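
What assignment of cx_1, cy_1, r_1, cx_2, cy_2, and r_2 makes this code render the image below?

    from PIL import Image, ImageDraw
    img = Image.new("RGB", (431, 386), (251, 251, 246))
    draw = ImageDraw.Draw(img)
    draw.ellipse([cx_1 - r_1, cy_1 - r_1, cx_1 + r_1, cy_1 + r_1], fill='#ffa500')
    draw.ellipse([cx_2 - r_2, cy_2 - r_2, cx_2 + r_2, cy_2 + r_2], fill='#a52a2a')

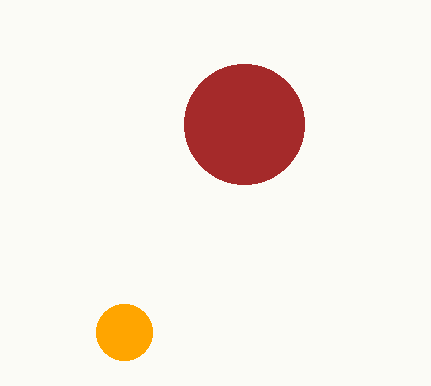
cx_1 = 124, cy_1 = 332, r_1 = 28, cx_2 = 244, cy_2 = 124, r_2 = 60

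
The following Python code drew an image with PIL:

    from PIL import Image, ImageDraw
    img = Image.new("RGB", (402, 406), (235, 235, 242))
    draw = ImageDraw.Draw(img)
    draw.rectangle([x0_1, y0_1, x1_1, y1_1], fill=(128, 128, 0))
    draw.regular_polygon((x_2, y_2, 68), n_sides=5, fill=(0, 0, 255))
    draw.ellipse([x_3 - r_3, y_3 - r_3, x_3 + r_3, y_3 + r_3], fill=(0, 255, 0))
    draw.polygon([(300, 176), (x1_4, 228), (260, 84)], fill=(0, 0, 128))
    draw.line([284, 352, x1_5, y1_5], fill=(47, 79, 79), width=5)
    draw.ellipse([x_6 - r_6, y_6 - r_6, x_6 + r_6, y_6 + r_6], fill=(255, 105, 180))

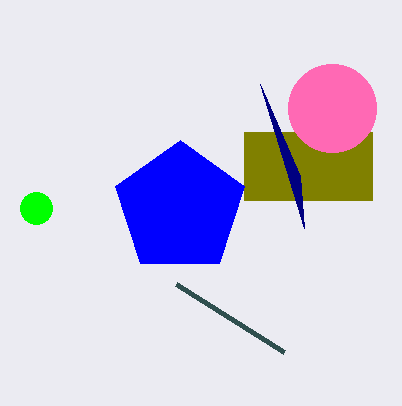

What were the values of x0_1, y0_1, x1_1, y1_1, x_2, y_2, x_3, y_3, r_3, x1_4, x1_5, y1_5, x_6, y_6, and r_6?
x0_1 = 244, y0_1 = 132, x1_1 = 372, y1_1 = 200, x_2 = 180, y_2 = 208, x_3 = 36, y_3 = 208, r_3 = 16, x1_4 = 304, x1_5 = 176, y1_5 = 284, x_6 = 332, y_6 = 108, r_6 = 44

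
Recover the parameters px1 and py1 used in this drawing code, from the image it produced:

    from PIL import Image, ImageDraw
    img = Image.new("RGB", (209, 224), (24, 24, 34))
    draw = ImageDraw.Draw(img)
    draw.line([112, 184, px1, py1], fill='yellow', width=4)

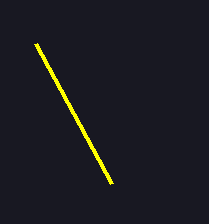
px1 = 36
py1 = 44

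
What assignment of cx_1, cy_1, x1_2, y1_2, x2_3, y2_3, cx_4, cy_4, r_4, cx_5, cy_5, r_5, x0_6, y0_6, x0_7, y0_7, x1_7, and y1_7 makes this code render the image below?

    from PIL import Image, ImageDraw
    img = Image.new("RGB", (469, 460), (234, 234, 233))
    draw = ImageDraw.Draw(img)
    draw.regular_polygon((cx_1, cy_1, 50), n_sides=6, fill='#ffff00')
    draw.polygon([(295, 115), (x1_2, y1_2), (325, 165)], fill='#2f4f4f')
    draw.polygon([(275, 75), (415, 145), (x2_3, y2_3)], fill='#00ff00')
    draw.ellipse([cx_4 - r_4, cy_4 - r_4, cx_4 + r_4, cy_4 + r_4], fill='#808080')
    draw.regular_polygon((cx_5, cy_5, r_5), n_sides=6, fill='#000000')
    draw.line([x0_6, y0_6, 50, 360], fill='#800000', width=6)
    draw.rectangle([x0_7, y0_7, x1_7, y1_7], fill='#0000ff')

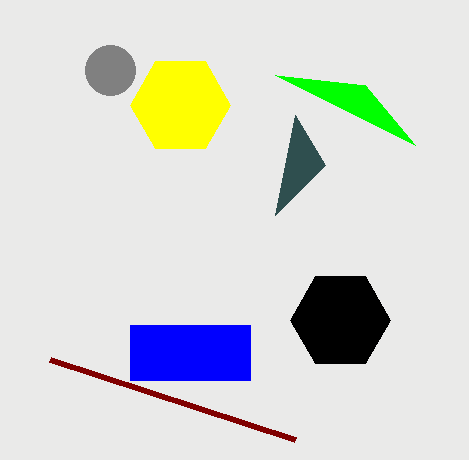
cx_1 = 180
cy_1 = 105
x1_2 = 275
y1_2 = 215
x2_3 = 365
y2_3 = 85
cx_4 = 110
cy_4 = 70
r_4 = 25
cx_5 = 340
cy_5 = 320
r_5 = 50
x0_6 = 295
y0_6 = 440
x0_7 = 130
y0_7 = 325
x1_7 = 250
y1_7 = 380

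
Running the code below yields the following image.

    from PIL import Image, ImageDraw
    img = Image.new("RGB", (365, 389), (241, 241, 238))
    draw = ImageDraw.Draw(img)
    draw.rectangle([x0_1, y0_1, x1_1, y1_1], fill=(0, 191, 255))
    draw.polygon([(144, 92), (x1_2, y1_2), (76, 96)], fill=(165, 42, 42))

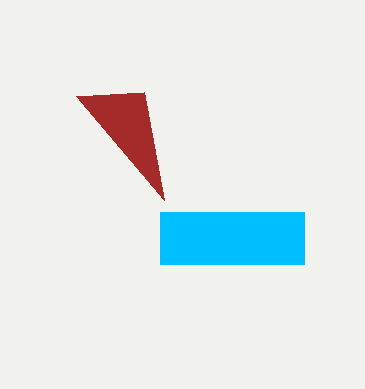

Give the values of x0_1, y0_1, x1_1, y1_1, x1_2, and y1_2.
x0_1 = 160, y0_1 = 212, x1_1 = 304, y1_1 = 264, x1_2 = 164, y1_2 = 200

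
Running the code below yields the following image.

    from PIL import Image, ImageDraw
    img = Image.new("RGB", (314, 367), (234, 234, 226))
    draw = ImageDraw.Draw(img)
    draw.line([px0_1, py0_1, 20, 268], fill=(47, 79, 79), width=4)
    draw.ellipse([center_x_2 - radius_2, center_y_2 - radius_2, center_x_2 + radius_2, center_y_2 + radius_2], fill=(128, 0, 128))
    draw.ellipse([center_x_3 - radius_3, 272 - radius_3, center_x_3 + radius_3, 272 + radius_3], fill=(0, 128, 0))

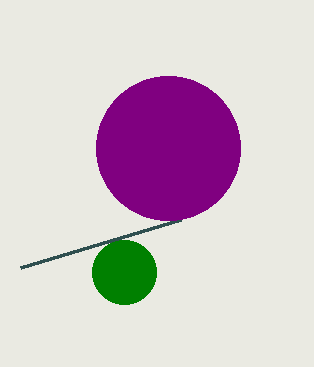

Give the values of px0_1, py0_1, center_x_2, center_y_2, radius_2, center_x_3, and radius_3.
px0_1 = 180
py0_1 = 220
center_x_2 = 168
center_y_2 = 148
radius_2 = 72
center_x_3 = 124
radius_3 = 32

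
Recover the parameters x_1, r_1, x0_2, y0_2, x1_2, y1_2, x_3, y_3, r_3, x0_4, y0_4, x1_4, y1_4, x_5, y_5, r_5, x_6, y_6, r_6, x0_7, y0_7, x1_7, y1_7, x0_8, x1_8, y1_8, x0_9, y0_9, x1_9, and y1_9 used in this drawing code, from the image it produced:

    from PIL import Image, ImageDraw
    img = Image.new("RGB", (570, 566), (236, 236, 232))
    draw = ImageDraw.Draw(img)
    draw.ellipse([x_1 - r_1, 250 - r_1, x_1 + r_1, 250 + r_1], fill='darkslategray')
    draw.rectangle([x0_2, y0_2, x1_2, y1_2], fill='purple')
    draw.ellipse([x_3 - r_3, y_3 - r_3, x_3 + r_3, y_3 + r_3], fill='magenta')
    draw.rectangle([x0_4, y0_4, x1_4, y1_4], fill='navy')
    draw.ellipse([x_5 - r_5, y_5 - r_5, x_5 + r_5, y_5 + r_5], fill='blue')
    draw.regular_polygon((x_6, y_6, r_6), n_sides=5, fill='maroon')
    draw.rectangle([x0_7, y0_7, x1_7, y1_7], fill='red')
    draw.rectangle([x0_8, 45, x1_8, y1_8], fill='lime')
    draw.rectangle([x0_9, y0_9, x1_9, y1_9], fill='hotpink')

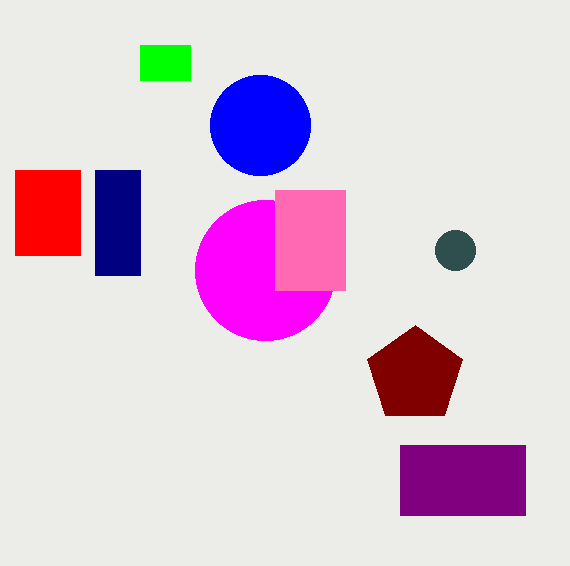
x_1 = 455
r_1 = 20
x0_2 = 400
y0_2 = 445
x1_2 = 525
y1_2 = 515
x_3 = 265
y_3 = 270
r_3 = 70
x0_4 = 95
y0_4 = 170
x1_4 = 140
y1_4 = 275
x_5 = 260
y_5 = 125
r_5 = 50
x_6 = 415
y_6 = 375
r_6 = 50
x0_7 = 15
y0_7 = 170
x1_7 = 80
y1_7 = 255
x0_8 = 140
x1_8 = 190
y1_8 = 80
x0_9 = 275
y0_9 = 190
x1_9 = 345
y1_9 = 290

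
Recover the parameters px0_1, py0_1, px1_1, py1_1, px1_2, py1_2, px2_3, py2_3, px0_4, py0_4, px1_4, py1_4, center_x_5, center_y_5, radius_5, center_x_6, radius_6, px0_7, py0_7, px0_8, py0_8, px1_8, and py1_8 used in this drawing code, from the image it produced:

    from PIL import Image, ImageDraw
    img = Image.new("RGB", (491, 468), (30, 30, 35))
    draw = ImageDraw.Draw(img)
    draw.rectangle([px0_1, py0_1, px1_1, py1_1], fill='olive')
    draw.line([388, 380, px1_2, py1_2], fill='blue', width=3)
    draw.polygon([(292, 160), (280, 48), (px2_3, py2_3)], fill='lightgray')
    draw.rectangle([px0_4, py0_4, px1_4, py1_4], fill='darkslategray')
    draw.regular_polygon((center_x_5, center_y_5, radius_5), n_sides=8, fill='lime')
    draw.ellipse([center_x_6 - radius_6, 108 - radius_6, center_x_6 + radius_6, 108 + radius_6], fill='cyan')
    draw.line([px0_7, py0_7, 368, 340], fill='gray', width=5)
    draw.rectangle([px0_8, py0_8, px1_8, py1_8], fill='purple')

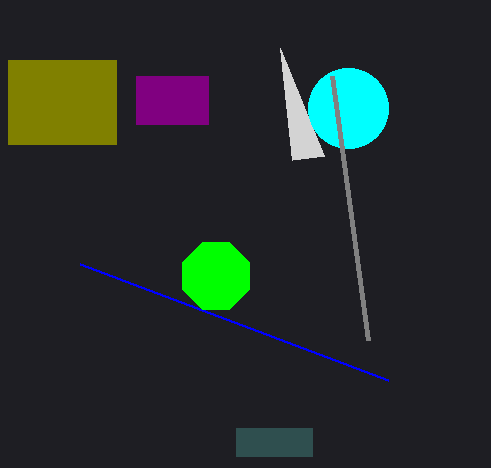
px0_1 = 8
py0_1 = 60
px1_1 = 116
py1_1 = 144
px1_2 = 80
py1_2 = 264
px2_3 = 324
py2_3 = 156
px0_4 = 236
py0_4 = 428
px1_4 = 312
py1_4 = 456
center_x_5 = 216
center_y_5 = 276
radius_5 = 36
center_x_6 = 348
radius_6 = 40
px0_7 = 332
py0_7 = 76
px0_8 = 136
py0_8 = 76
px1_8 = 208
py1_8 = 124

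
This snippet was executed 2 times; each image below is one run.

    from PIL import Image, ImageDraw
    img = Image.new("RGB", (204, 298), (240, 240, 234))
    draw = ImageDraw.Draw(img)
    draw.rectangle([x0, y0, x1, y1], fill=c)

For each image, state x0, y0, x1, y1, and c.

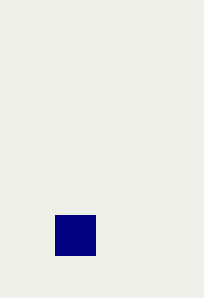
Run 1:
x0 = 55; y0 = 215; x1 = 95; y1 = 255; c = 'navy'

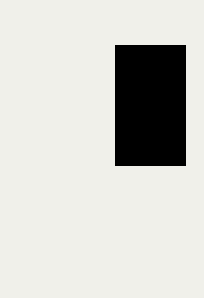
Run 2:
x0 = 115
y0 = 45
x1 = 185
y1 = 165
c = 'black'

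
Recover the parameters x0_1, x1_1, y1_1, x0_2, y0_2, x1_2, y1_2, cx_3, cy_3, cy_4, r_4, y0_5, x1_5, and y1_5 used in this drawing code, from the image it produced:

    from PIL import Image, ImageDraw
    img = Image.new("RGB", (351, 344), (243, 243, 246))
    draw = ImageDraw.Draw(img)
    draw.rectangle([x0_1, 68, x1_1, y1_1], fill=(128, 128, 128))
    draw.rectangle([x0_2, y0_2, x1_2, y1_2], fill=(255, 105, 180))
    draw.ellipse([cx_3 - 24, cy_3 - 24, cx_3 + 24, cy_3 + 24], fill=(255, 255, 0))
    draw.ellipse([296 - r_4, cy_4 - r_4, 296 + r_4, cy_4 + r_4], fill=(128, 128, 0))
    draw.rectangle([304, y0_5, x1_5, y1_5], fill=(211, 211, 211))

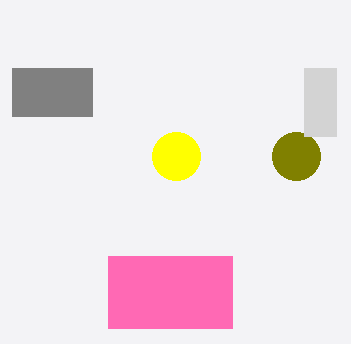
x0_1 = 12; x1_1 = 92; y1_1 = 116; x0_2 = 108; y0_2 = 256; x1_2 = 232; y1_2 = 328; cx_3 = 176; cy_3 = 156; cy_4 = 156; r_4 = 24; y0_5 = 68; x1_5 = 336; y1_5 = 136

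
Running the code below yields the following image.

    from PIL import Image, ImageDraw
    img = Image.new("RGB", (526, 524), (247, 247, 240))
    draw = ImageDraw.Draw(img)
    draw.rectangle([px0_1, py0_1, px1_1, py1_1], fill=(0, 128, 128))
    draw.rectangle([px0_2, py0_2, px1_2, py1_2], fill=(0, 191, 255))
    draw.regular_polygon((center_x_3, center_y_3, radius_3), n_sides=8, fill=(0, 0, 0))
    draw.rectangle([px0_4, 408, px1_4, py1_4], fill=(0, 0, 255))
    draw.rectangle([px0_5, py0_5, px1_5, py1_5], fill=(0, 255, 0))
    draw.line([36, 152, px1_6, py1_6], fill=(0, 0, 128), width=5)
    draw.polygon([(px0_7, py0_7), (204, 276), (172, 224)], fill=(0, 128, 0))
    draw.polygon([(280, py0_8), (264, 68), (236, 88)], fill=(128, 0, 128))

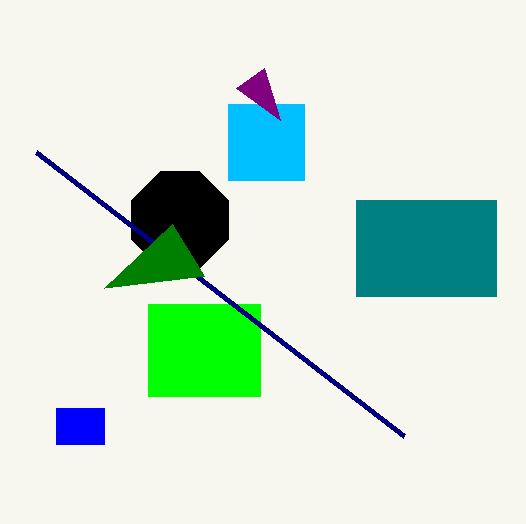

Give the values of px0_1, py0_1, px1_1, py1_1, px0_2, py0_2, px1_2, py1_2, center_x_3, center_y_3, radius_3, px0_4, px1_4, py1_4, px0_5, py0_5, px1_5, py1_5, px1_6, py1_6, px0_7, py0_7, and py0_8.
px0_1 = 356; py0_1 = 200; px1_1 = 496; py1_1 = 296; px0_2 = 228; py0_2 = 104; px1_2 = 304; py1_2 = 180; center_x_3 = 180; center_y_3 = 220; radius_3 = 52; px0_4 = 56; px1_4 = 104; py1_4 = 444; px0_5 = 148; py0_5 = 304; px1_5 = 260; py1_5 = 396; px1_6 = 404; py1_6 = 436; px0_7 = 104; py0_7 = 288; py0_8 = 120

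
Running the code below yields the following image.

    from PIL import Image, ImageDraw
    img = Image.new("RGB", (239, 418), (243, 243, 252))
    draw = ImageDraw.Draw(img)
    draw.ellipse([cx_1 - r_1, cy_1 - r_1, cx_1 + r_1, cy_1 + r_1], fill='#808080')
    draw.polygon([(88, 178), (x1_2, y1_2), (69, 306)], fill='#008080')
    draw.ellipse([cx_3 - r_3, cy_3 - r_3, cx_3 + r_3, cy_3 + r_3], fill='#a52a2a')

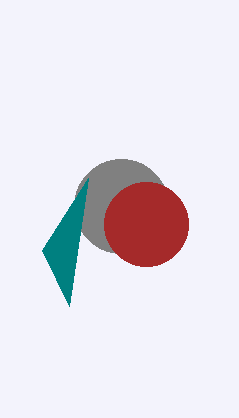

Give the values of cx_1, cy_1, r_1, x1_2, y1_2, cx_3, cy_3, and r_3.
cx_1 = 121, cy_1 = 206, r_1 = 47, x1_2 = 42, y1_2 = 250, cx_3 = 146, cy_3 = 224, r_3 = 42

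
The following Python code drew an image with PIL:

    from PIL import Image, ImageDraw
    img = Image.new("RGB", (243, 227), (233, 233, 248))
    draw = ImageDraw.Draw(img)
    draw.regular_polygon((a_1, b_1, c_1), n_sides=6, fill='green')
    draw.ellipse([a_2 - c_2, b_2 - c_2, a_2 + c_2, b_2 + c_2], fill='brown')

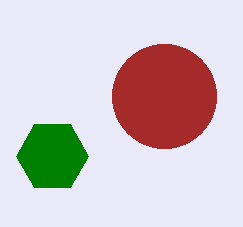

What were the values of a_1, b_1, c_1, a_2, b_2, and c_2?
a_1 = 52, b_1 = 156, c_1 = 36, a_2 = 164, b_2 = 96, c_2 = 52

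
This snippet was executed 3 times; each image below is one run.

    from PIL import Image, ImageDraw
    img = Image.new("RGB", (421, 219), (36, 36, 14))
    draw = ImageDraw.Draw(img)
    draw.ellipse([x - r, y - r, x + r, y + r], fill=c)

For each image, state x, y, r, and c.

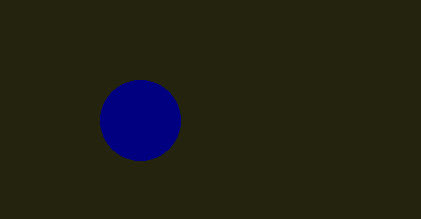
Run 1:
x = 140
y = 120
r = 40
c = 'navy'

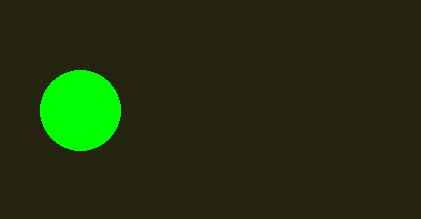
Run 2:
x = 80, y = 110, r = 40, c = 'lime'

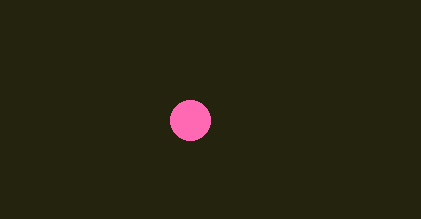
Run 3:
x = 190; y = 120; r = 20; c = 'hotpink'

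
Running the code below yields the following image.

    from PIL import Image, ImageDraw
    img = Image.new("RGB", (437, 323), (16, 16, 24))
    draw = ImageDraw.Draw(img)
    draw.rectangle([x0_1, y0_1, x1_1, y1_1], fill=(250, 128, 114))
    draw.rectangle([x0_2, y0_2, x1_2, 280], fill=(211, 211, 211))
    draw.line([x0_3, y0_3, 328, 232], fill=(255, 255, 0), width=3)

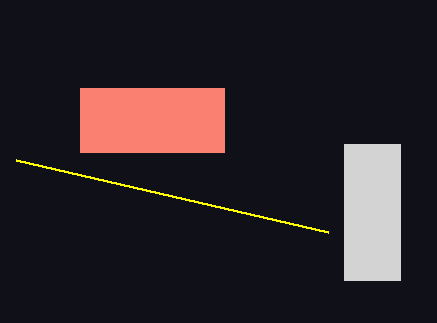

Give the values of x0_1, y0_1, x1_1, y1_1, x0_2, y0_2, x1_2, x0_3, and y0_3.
x0_1 = 80; y0_1 = 88; x1_1 = 224; y1_1 = 152; x0_2 = 344; y0_2 = 144; x1_2 = 400; x0_3 = 16; y0_3 = 160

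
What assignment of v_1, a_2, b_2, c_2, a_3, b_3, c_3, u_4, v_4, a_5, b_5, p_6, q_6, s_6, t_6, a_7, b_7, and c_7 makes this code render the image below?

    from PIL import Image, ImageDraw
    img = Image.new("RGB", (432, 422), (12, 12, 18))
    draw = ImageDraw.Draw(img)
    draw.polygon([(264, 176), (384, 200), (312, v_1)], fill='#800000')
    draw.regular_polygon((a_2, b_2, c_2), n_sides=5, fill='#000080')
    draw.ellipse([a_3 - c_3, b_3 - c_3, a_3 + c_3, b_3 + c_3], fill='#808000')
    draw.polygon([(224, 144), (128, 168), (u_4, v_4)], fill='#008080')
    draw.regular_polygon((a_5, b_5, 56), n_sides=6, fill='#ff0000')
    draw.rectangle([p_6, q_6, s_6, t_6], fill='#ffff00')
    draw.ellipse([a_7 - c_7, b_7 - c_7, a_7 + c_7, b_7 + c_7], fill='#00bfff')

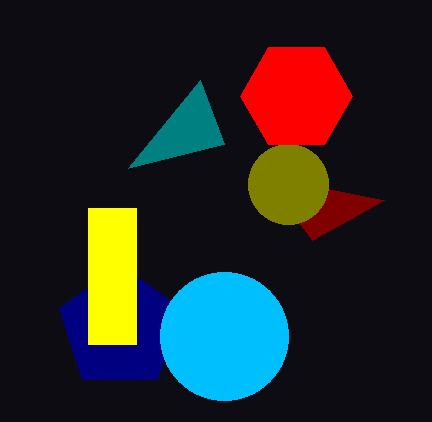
v_1 = 240, a_2 = 120, b_2 = 328, c_2 = 64, a_3 = 288, b_3 = 184, c_3 = 40, u_4 = 200, v_4 = 80, a_5 = 296, b_5 = 96, p_6 = 88, q_6 = 208, s_6 = 136, t_6 = 344, a_7 = 224, b_7 = 336, c_7 = 64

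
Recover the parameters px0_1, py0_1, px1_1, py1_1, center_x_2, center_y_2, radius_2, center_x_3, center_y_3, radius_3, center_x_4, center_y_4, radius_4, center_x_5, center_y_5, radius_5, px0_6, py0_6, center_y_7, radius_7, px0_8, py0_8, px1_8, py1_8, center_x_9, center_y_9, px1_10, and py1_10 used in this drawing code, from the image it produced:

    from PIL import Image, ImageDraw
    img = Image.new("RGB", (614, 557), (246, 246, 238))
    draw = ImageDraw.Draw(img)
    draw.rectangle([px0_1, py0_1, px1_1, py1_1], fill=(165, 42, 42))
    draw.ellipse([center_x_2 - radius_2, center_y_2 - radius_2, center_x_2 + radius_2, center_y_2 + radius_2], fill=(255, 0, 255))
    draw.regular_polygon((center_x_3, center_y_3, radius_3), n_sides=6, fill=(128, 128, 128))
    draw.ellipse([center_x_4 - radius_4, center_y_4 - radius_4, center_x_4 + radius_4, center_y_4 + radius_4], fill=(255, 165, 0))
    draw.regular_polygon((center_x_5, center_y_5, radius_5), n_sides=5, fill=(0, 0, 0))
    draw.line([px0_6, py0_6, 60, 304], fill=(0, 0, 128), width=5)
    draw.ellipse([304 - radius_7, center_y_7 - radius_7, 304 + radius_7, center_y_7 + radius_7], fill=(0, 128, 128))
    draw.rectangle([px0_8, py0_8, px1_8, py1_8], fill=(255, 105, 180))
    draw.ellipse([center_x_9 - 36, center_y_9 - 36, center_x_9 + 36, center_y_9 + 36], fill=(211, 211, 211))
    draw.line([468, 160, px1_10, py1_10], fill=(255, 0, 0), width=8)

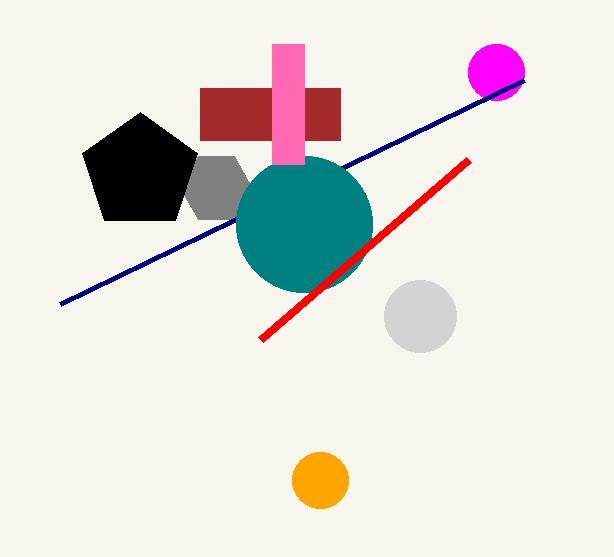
px0_1 = 200, py0_1 = 88, px1_1 = 340, py1_1 = 140, center_x_2 = 496, center_y_2 = 72, radius_2 = 28, center_x_3 = 216, center_y_3 = 188, radius_3 = 36, center_x_4 = 320, center_y_4 = 480, radius_4 = 28, center_x_5 = 140, center_y_5 = 172, radius_5 = 60, px0_6 = 524, py0_6 = 80, center_y_7 = 224, radius_7 = 68, px0_8 = 272, py0_8 = 44, px1_8 = 304, py1_8 = 164, center_x_9 = 420, center_y_9 = 316, px1_10 = 260, py1_10 = 340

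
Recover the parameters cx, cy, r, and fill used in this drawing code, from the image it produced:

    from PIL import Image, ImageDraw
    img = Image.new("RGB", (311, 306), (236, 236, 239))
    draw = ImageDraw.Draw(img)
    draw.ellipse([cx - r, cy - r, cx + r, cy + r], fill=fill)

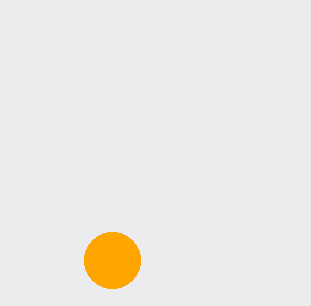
cx = 112; cy = 260; r = 28; fill = 'orange'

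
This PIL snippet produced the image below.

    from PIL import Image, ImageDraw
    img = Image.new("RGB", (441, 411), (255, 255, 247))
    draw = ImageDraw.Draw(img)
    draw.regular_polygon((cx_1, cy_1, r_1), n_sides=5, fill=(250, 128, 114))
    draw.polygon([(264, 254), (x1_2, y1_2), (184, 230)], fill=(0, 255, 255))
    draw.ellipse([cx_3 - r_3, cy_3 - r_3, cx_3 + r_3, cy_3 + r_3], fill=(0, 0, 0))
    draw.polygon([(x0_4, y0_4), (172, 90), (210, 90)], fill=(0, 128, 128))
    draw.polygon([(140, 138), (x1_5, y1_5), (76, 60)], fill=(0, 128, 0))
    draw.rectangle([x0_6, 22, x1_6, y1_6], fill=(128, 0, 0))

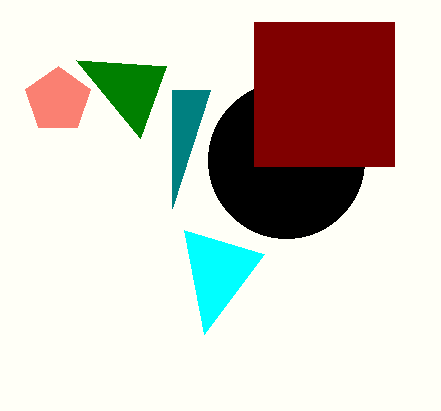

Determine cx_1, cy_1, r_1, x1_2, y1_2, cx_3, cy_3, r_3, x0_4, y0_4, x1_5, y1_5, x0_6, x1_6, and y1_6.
cx_1 = 58; cy_1 = 100; r_1 = 34; x1_2 = 204; y1_2 = 334; cx_3 = 286; cy_3 = 160; r_3 = 78; x0_4 = 172; y0_4 = 208; x1_5 = 166; y1_5 = 66; x0_6 = 254; x1_6 = 394; y1_6 = 166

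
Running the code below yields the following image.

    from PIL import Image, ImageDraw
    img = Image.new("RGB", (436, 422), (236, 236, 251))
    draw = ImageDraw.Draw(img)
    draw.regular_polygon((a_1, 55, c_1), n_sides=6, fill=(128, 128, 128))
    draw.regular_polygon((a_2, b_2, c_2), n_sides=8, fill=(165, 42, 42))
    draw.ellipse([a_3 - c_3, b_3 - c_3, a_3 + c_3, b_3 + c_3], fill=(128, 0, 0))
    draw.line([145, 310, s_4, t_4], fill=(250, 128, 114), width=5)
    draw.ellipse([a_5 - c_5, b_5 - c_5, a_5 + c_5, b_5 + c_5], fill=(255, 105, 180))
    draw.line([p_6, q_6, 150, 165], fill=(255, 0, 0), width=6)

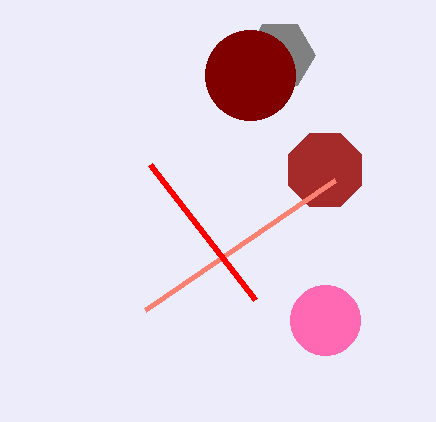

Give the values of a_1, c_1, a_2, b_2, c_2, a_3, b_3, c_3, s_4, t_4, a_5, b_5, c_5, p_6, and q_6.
a_1 = 280, c_1 = 35, a_2 = 325, b_2 = 170, c_2 = 40, a_3 = 250, b_3 = 75, c_3 = 45, s_4 = 335, t_4 = 180, a_5 = 325, b_5 = 320, c_5 = 35, p_6 = 255, q_6 = 300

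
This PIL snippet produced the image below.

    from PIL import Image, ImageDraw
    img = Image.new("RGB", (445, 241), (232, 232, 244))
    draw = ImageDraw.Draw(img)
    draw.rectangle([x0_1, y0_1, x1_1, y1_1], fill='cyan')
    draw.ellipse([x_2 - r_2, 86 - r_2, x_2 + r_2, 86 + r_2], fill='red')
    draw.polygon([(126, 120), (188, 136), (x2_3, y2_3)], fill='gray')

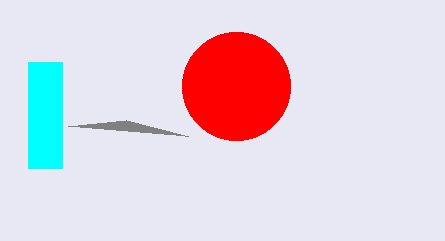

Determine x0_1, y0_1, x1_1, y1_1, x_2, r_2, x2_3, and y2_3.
x0_1 = 28, y0_1 = 62, x1_1 = 62, y1_1 = 168, x_2 = 236, r_2 = 54, x2_3 = 68, y2_3 = 126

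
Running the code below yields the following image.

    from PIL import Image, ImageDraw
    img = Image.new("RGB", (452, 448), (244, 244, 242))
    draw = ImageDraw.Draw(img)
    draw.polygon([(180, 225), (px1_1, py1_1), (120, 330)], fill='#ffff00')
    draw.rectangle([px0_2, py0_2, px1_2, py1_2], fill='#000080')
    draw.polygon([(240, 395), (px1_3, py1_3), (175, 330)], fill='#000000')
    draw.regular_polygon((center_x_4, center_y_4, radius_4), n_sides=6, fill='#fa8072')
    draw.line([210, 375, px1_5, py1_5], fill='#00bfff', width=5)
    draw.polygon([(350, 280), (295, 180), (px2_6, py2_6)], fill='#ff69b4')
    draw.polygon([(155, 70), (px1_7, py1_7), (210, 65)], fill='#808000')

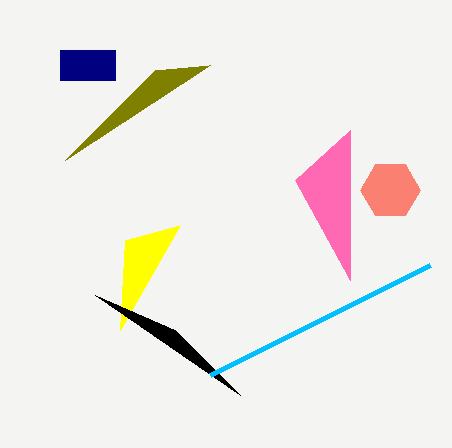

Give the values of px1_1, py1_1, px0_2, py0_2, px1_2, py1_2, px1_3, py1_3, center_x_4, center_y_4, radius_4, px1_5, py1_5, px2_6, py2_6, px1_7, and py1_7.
px1_1 = 125
py1_1 = 240
px0_2 = 60
py0_2 = 50
px1_2 = 115
py1_2 = 80
px1_3 = 95
py1_3 = 295
center_x_4 = 390
center_y_4 = 190
radius_4 = 30
px1_5 = 430
py1_5 = 265
px2_6 = 350
py2_6 = 130
px1_7 = 65
py1_7 = 160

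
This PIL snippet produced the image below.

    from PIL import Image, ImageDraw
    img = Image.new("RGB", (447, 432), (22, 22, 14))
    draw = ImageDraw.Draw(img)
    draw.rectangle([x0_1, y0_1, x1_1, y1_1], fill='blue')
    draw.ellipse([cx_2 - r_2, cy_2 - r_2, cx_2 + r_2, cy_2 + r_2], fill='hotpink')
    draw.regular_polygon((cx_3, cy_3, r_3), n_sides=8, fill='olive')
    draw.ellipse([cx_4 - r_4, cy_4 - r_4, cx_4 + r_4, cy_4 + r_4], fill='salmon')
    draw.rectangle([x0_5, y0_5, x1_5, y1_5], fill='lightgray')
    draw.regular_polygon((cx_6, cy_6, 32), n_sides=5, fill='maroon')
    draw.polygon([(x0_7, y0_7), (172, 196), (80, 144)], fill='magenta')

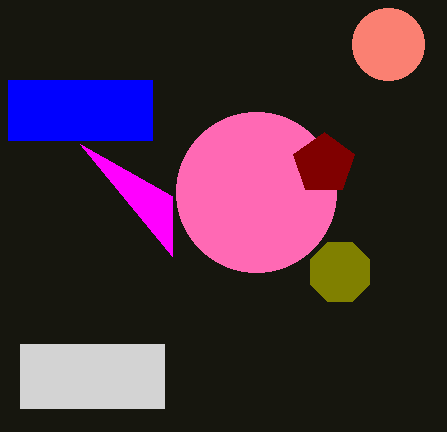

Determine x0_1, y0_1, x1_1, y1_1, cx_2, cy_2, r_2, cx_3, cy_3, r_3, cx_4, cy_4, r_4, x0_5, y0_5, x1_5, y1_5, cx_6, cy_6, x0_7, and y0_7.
x0_1 = 8; y0_1 = 80; x1_1 = 152; y1_1 = 140; cx_2 = 256; cy_2 = 192; r_2 = 80; cx_3 = 340; cy_3 = 272; r_3 = 32; cx_4 = 388; cy_4 = 44; r_4 = 36; x0_5 = 20; y0_5 = 344; x1_5 = 164; y1_5 = 408; cx_6 = 324; cy_6 = 164; x0_7 = 172; y0_7 = 256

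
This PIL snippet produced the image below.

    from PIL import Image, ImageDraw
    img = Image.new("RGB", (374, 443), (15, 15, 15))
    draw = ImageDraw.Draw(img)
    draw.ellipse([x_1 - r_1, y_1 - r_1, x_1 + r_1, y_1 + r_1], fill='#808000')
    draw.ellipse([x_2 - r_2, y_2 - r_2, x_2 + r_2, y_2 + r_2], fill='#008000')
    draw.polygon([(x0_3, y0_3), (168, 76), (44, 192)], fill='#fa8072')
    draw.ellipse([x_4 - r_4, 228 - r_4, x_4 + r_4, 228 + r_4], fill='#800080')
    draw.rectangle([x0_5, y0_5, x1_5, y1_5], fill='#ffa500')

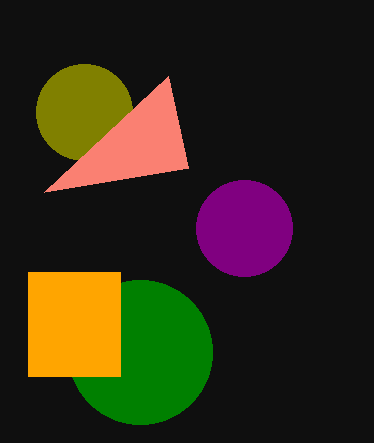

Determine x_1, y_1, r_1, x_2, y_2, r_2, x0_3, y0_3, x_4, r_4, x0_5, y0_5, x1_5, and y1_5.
x_1 = 84; y_1 = 112; r_1 = 48; x_2 = 140; y_2 = 352; r_2 = 72; x0_3 = 188; y0_3 = 168; x_4 = 244; r_4 = 48; x0_5 = 28; y0_5 = 272; x1_5 = 120; y1_5 = 376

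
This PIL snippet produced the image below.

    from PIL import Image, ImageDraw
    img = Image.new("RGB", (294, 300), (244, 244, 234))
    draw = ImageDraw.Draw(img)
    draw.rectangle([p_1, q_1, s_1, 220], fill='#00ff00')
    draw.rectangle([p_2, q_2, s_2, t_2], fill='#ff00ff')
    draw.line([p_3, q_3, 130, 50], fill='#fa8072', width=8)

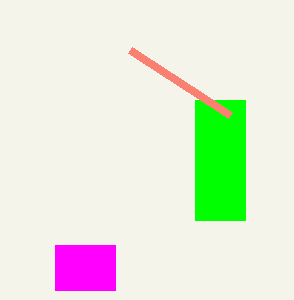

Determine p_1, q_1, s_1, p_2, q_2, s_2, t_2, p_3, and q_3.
p_1 = 195, q_1 = 100, s_1 = 245, p_2 = 55, q_2 = 245, s_2 = 115, t_2 = 290, p_3 = 230, q_3 = 115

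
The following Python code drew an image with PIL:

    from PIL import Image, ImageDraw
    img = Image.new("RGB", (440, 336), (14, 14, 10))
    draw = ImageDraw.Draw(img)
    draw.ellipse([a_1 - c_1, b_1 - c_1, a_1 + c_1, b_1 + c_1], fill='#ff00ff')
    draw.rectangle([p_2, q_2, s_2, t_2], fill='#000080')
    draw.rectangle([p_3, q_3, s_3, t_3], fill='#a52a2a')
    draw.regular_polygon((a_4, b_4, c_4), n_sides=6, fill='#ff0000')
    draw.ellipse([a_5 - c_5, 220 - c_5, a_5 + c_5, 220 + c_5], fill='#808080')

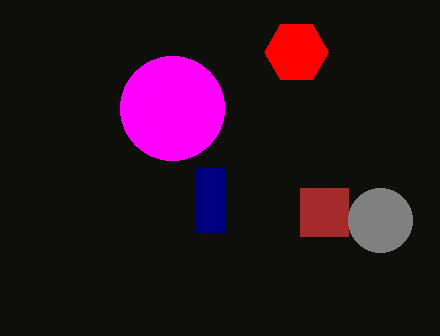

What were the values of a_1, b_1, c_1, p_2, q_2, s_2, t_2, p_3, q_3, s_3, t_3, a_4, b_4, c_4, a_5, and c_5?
a_1 = 172; b_1 = 108; c_1 = 52; p_2 = 196; q_2 = 168; s_2 = 224; t_2 = 232; p_3 = 300; q_3 = 188; s_3 = 348; t_3 = 236; a_4 = 296; b_4 = 52; c_4 = 32; a_5 = 380; c_5 = 32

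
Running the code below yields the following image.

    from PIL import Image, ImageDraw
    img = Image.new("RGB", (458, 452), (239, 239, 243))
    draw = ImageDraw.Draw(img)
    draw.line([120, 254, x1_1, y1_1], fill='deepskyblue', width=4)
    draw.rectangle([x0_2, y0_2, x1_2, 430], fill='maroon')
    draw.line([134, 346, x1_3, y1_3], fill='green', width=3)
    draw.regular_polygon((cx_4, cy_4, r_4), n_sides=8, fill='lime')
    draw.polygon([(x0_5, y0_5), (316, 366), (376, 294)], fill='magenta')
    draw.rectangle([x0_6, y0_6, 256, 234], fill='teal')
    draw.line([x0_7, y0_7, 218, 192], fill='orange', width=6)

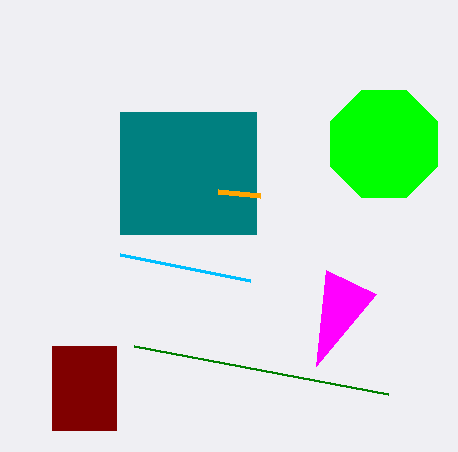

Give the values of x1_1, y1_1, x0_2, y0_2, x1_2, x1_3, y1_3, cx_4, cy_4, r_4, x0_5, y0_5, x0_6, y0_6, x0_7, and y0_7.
x1_1 = 250
y1_1 = 280
x0_2 = 52
y0_2 = 346
x1_2 = 116
x1_3 = 388
y1_3 = 394
cx_4 = 384
cy_4 = 144
r_4 = 58
x0_5 = 326
y0_5 = 270
x0_6 = 120
y0_6 = 112
x0_7 = 260
y0_7 = 196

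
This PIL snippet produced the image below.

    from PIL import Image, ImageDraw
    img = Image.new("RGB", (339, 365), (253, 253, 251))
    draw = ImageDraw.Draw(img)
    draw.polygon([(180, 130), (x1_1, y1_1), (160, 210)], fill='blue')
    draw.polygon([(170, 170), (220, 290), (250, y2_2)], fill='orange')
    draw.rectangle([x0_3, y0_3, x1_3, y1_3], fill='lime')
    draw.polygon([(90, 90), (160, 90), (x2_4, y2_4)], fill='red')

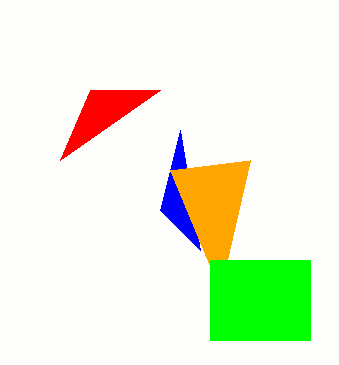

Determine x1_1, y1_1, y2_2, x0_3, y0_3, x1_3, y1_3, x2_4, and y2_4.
x1_1 = 200; y1_1 = 250; y2_2 = 160; x0_3 = 210; y0_3 = 260; x1_3 = 310; y1_3 = 340; x2_4 = 60; y2_4 = 160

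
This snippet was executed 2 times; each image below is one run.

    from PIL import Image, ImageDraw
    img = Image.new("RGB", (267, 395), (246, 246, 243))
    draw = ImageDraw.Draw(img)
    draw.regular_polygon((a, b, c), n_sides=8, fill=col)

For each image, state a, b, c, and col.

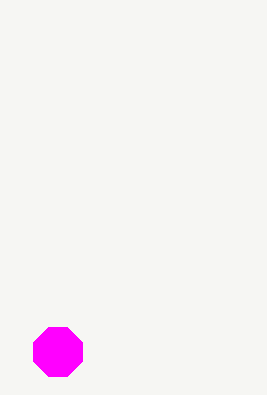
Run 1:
a = 58
b = 352
c = 26
col = 'magenta'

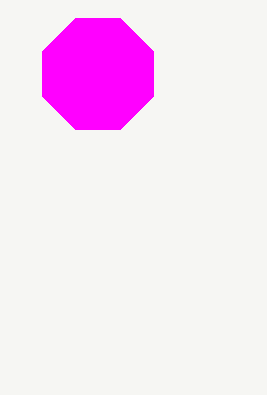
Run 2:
a = 98; b = 74; c = 60; col = 'magenta'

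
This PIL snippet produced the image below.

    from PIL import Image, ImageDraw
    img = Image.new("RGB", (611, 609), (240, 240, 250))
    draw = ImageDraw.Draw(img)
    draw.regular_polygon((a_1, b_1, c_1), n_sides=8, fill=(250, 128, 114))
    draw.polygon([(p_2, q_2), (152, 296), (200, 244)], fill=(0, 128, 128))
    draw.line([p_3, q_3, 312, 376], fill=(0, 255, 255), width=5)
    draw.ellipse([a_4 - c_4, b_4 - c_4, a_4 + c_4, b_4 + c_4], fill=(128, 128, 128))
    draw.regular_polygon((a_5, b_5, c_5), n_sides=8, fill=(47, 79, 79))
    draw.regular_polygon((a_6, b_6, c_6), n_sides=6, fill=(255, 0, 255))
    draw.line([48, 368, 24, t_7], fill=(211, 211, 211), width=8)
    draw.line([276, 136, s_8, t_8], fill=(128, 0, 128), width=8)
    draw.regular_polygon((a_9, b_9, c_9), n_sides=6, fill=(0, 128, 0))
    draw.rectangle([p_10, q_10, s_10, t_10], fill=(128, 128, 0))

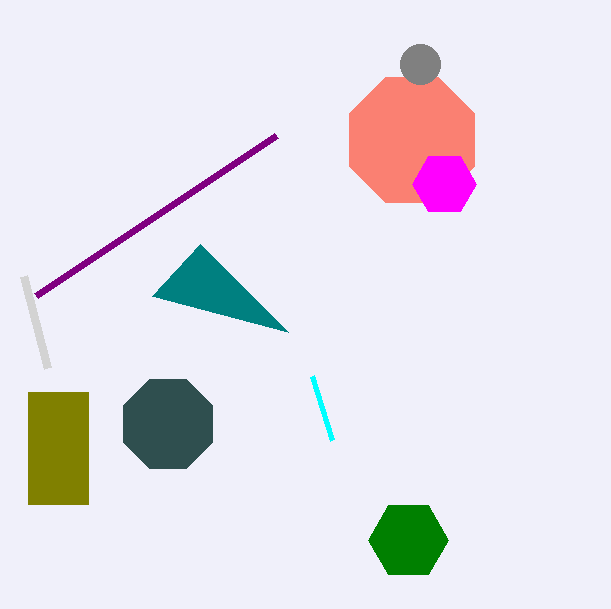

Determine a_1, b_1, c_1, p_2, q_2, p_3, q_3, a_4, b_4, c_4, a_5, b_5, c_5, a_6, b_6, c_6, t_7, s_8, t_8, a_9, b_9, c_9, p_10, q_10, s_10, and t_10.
a_1 = 412
b_1 = 140
c_1 = 68
p_2 = 288
q_2 = 332
p_3 = 332
q_3 = 440
a_4 = 420
b_4 = 64
c_4 = 20
a_5 = 168
b_5 = 424
c_5 = 48
a_6 = 444
b_6 = 184
c_6 = 32
t_7 = 276
s_8 = 36
t_8 = 296
a_9 = 408
b_9 = 540
c_9 = 40
p_10 = 28
q_10 = 392
s_10 = 88
t_10 = 504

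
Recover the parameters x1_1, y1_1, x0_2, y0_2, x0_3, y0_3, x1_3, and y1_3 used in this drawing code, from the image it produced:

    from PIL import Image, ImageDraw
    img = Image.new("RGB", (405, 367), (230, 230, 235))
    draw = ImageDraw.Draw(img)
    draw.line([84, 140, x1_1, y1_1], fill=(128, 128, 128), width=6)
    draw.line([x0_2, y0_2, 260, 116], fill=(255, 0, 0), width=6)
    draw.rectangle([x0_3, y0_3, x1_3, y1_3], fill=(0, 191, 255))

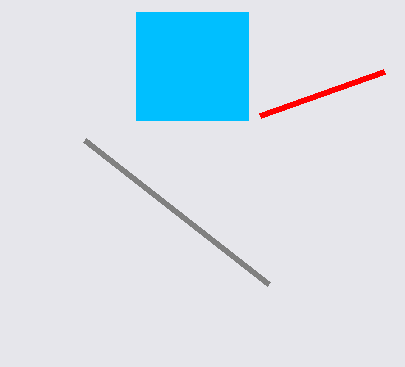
x1_1 = 268, y1_1 = 284, x0_2 = 384, y0_2 = 72, x0_3 = 136, y0_3 = 12, x1_3 = 248, y1_3 = 120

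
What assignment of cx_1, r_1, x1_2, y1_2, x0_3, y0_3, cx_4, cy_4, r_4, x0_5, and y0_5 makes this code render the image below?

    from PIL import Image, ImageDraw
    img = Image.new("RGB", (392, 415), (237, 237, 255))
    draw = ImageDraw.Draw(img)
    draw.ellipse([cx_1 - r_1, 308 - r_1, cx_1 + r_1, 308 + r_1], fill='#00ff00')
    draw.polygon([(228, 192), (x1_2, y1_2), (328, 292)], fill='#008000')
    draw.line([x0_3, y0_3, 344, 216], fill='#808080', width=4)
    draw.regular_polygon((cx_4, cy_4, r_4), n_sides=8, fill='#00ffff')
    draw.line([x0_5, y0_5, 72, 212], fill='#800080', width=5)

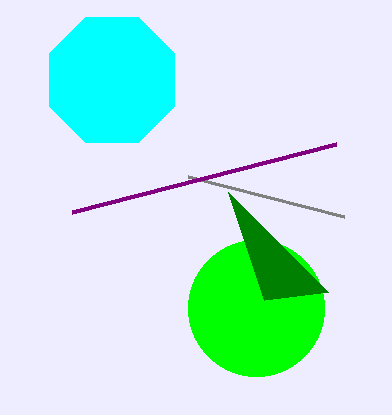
cx_1 = 256, r_1 = 68, x1_2 = 264, y1_2 = 300, x0_3 = 188, y0_3 = 176, cx_4 = 112, cy_4 = 80, r_4 = 68, x0_5 = 336, y0_5 = 144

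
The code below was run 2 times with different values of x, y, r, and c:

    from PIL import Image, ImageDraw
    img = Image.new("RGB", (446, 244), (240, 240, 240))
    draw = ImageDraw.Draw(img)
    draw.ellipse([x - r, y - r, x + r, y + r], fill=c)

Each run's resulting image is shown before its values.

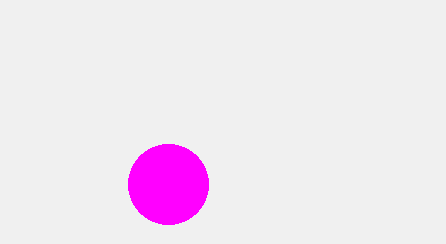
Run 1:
x = 168
y = 184
r = 40
c = 'magenta'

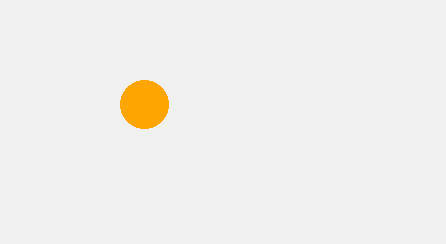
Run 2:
x = 144, y = 104, r = 24, c = 'orange'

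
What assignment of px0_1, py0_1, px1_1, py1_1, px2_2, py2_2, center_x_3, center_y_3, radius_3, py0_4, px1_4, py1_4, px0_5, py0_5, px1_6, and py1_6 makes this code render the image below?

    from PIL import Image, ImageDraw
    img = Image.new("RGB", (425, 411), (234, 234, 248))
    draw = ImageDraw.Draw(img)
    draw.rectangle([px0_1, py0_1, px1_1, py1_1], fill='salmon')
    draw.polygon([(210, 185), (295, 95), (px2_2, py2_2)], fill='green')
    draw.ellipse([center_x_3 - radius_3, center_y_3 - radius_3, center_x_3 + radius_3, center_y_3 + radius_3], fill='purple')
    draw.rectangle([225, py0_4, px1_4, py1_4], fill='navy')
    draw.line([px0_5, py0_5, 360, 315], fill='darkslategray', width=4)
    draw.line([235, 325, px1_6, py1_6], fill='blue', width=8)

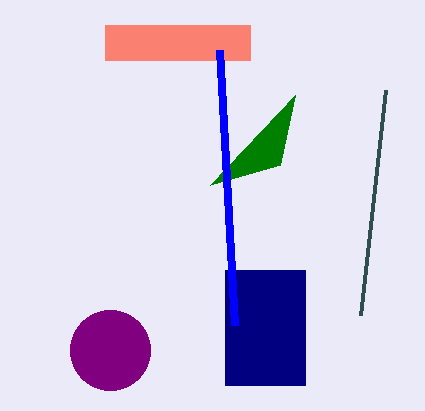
px0_1 = 105; py0_1 = 25; px1_1 = 250; py1_1 = 60; px2_2 = 280; py2_2 = 165; center_x_3 = 110; center_y_3 = 350; radius_3 = 40; py0_4 = 270; px1_4 = 305; py1_4 = 385; px0_5 = 385; py0_5 = 90; px1_6 = 220; py1_6 = 50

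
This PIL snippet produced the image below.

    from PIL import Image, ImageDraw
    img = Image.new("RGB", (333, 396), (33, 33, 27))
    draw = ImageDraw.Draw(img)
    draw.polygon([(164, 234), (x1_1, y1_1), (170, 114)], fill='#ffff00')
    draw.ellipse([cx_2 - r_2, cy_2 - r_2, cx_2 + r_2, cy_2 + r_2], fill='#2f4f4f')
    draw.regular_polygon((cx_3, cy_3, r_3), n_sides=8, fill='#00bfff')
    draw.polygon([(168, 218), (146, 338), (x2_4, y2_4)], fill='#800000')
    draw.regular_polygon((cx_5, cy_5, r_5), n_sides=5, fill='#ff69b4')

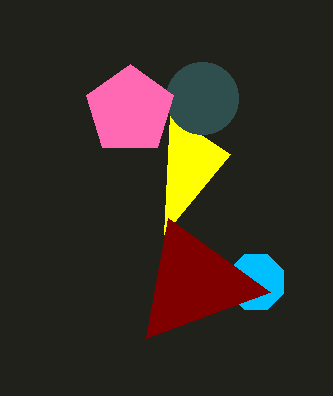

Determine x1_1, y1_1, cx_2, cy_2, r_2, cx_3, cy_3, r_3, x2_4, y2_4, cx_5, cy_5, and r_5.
x1_1 = 230; y1_1 = 154; cx_2 = 202; cy_2 = 98; r_2 = 36; cx_3 = 256; cy_3 = 282; r_3 = 30; x2_4 = 270; y2_4 = 292; cx_5 = 130; cy_5 = 110; r_5 = 46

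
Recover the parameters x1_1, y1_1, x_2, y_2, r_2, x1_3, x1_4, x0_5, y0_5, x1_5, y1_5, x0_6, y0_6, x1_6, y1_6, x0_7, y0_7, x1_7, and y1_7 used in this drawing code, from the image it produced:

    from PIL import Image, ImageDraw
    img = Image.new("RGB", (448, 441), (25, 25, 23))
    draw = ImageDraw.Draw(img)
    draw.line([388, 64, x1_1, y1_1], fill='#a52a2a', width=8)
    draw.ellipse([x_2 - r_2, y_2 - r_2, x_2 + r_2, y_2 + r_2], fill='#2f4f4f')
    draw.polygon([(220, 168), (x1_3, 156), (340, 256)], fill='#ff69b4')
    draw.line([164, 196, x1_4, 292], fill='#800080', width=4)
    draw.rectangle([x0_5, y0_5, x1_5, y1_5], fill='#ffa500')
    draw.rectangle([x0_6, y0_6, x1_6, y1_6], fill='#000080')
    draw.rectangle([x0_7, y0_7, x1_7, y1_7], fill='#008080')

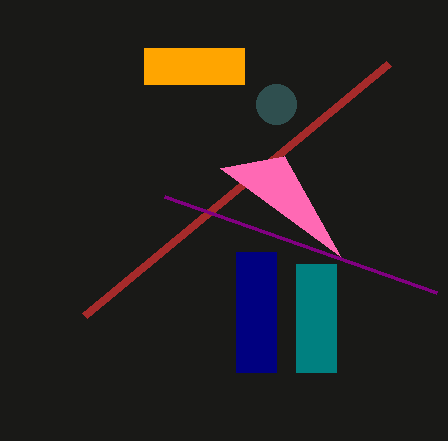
x1_1 = 84; y1_1 = 316; x_2 = 276; y_2 = 104; r_2 = 20; x1_3 = 284; x1_4 = 436; x0_5 = 144; y0_5 = 48; x1_5 = 244; y1_5 = 84; x0_6 = 236; y0_6 = 252; x1_6 = 276; y1_6 = 372; x0_7 = 296; y0_7 = 264; x1_7 = 336; y1_7 = 372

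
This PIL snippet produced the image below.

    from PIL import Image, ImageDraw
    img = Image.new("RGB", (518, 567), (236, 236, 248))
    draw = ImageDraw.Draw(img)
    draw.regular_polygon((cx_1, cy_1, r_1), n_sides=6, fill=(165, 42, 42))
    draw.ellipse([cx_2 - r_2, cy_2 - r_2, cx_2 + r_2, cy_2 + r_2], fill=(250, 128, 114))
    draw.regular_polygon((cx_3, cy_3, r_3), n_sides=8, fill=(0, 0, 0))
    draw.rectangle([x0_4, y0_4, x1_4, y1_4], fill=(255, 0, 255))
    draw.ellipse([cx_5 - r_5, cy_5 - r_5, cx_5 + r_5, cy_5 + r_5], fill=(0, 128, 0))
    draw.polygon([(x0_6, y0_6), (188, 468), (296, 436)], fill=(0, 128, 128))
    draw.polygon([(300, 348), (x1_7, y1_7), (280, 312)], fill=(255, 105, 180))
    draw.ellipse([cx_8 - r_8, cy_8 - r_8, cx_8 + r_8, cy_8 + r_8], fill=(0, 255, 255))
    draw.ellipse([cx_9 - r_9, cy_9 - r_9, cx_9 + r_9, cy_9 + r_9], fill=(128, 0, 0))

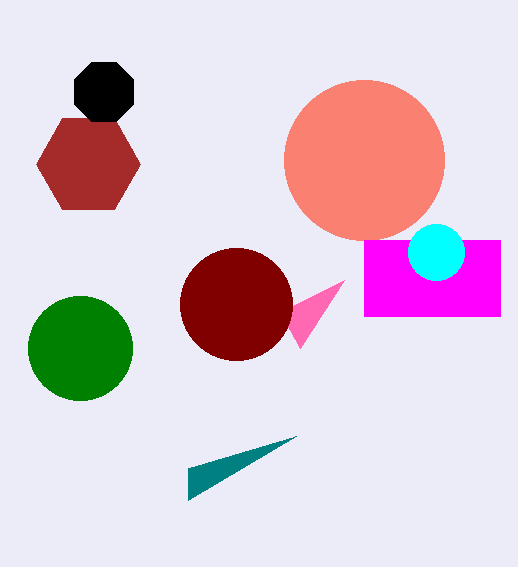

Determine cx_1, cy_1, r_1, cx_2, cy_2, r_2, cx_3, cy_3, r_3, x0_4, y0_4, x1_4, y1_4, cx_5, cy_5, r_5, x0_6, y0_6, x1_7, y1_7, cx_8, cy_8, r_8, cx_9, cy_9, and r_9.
cx_1 = 88, cy_1 = 164, r_1 = 52, cx_2 = 364, cy_2 = 160, r_2 = 80, cx_3 = 104, cy_3 = 92, r_3 = 32, x0_4 = 364, y0_4 = 240, x1_4 = 500, y1_4 = 316, cx_5 = 80, cy_5 = 348, r_5 = 52, x0_6 = 188, y0_6 = 500, x1_7 = 344, y1_7 = 280, cx_8 = 436, cy_8 = 252, r_8 = 28, cx_9 = 236, cy_9 = 304, r_9 = 56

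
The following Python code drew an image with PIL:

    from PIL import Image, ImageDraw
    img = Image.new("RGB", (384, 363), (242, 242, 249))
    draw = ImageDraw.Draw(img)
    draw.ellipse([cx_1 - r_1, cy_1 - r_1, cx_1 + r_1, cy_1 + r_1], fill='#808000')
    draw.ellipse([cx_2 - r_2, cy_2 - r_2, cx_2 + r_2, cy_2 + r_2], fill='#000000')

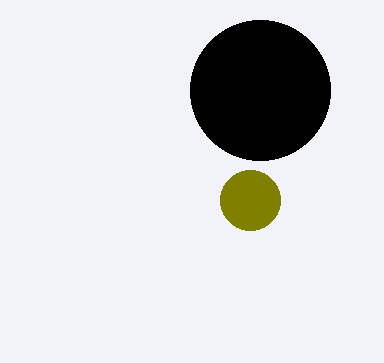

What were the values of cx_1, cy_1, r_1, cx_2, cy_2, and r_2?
cx_1 = 250; cy_1 = 200; r_1 = 30; cx_2 = 260; cy_2 = 90; r_2 = 70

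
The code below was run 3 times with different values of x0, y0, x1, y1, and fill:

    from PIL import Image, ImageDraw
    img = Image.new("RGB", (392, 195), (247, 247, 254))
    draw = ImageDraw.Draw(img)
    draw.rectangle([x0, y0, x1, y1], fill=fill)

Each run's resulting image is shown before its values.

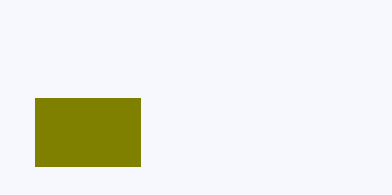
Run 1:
x0 = 35, y0 = 98, x1 = 140, y1 = 166, fill = 'olive'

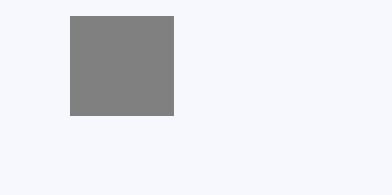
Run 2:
x0 = 70; y0 = 16; x1 = 173; y1 = 115; fill = 'gray'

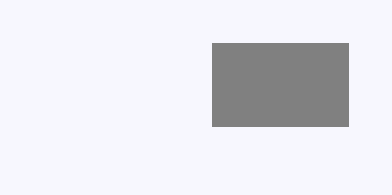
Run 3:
x0 = 212; y0 = 43; x1 = 348; y1 = 126; fill = 'gray'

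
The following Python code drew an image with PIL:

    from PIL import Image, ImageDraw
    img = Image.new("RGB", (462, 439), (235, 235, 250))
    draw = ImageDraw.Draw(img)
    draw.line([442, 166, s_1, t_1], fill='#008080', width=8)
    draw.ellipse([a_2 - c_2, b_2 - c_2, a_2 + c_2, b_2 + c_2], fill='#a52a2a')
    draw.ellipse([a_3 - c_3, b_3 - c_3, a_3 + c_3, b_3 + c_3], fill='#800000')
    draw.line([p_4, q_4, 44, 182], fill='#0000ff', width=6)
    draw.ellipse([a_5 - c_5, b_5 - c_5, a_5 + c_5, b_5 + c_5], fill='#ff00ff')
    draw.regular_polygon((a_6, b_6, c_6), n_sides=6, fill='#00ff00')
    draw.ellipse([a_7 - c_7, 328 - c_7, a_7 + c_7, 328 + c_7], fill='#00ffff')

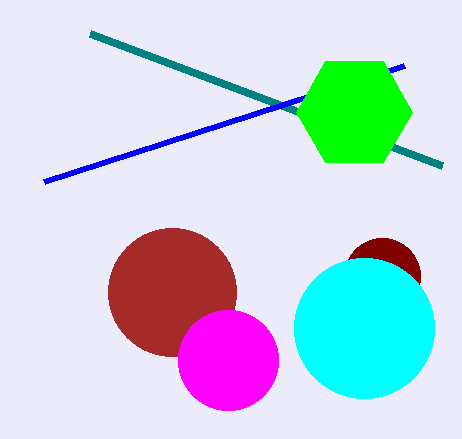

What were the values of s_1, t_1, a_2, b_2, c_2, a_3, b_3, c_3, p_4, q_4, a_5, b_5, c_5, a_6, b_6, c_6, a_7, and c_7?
s_1 = 90; t_1 = 34; a_2 = 172; b_2 = 292; c_2 = 64; a_3 = 382; b_3 = 276; c_3 = 38; p_4 = 404; q_4 = 66; a_5 = 228; b_5 = 360; c_5 = 50; a_6 = 354; b_6 = 112; c_6 = 58; a_7 = 364; c_7 = 70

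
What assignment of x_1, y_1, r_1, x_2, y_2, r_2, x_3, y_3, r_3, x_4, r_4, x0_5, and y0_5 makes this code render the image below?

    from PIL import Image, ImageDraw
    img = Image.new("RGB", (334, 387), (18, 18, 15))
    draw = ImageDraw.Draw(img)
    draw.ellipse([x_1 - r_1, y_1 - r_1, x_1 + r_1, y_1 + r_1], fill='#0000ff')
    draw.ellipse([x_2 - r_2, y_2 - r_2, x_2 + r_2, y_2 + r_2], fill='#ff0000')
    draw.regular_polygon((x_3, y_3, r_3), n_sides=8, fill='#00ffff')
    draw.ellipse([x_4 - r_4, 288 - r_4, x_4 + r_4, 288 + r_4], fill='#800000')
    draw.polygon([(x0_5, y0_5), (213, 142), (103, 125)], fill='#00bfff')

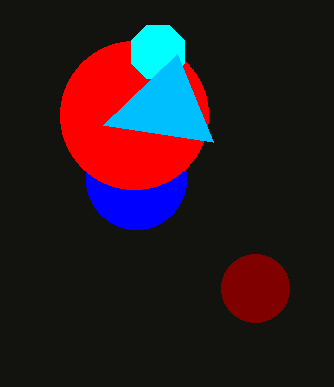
x_1 = 136; y_1 = 179; r_1 = 50; x_2 = 134; y_2 = 115; r_2 = 74; x_3 = 158; y_3 = 52; r_3 = 29; x_4 = 255; r_4 = 34; x0_5 = 177; y0_5 = 54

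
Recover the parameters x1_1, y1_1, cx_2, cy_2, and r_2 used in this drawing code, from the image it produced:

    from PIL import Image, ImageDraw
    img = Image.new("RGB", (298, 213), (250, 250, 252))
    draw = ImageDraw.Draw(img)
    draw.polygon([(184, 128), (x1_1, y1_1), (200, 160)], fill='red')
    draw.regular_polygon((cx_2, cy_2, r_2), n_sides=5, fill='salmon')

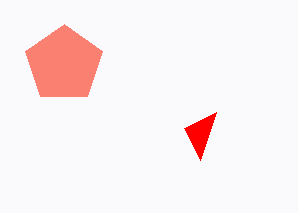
x1_1 = 216; y1_1 = 112; cx_2 = 64; cy_2 = 64; r_2 = 40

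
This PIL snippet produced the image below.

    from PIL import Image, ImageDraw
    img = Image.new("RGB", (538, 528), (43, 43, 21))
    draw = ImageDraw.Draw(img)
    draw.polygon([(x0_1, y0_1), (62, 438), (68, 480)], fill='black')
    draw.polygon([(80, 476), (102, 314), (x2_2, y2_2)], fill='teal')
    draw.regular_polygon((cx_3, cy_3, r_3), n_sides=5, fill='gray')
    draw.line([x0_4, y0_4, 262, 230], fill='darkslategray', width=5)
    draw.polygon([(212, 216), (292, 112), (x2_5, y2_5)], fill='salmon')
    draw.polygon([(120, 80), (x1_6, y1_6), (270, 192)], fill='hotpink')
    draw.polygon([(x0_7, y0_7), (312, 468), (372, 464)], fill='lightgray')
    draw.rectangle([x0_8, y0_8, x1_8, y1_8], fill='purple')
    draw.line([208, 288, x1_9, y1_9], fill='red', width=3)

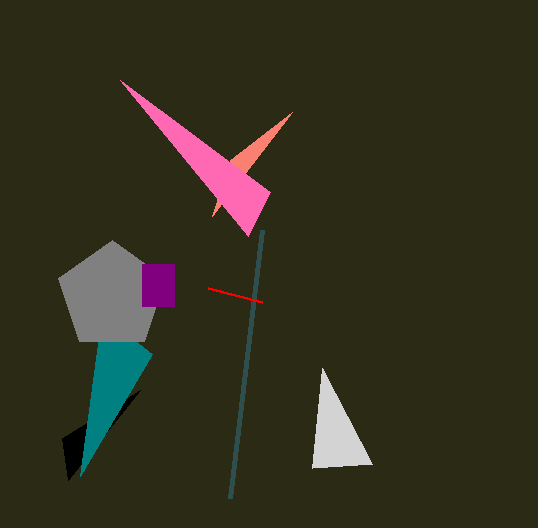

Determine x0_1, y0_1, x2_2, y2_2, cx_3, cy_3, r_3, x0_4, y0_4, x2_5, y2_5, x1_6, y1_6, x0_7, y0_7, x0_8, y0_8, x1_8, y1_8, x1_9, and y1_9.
x0_1 = 140, y0_1 = 390, x2_2 = 152, y2_2 = 354, cx_3 = 112, cy_3 = 296, r_3 = 56, x0_4 = 230, y0_4 = 498, x2_5 = 230, y2_5 = 160, x1_6 = 248, y1_6 = 236, x0_7 = 322, y0_7 = 368, x0_8 = 142, y0_8 = 264, x1_8 = 174, y1_8 = 306, x1_9 = 262, y1_9 = 302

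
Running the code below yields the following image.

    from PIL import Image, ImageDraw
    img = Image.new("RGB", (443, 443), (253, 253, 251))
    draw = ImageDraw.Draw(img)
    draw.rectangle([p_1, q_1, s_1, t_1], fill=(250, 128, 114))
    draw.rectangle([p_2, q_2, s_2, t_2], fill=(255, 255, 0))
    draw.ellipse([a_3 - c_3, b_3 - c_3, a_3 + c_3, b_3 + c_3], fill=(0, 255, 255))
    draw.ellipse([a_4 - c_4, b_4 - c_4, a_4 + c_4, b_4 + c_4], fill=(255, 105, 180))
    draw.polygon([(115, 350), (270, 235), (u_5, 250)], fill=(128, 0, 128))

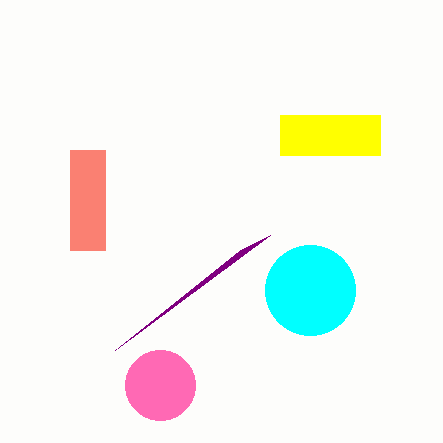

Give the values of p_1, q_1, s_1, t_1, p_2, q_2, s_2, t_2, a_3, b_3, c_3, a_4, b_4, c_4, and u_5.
p_1 = 70
q_1 = 150
s_1 = 105
t_1 = 250
p_2 = 280
q_2 = 115
s_2 = 380
t_2 = 155
a_3 = 310
b_3 = 290
c_3 = 45
a_4 = 160
b_4 = 385
c_4 = 35
u_5 = 240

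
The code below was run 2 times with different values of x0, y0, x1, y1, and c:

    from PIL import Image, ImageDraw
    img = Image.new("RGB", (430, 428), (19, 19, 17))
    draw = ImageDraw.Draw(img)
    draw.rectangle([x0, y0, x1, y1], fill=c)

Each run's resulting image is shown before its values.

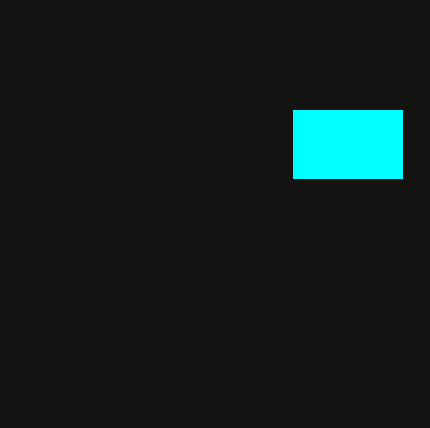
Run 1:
x0 = 293, y0 = 110, x1 = 402, y1 = 178, c = 'cyan'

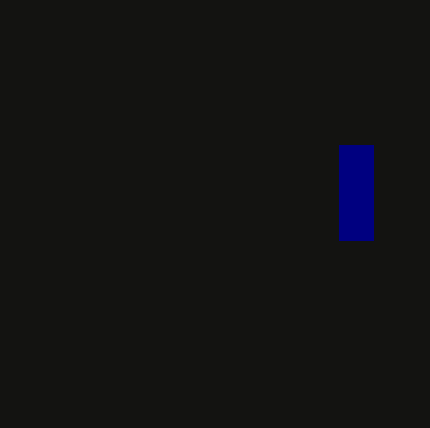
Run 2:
x0 = 339; y0 = 145; x1 = 373; y1 = 240; c = 'navy'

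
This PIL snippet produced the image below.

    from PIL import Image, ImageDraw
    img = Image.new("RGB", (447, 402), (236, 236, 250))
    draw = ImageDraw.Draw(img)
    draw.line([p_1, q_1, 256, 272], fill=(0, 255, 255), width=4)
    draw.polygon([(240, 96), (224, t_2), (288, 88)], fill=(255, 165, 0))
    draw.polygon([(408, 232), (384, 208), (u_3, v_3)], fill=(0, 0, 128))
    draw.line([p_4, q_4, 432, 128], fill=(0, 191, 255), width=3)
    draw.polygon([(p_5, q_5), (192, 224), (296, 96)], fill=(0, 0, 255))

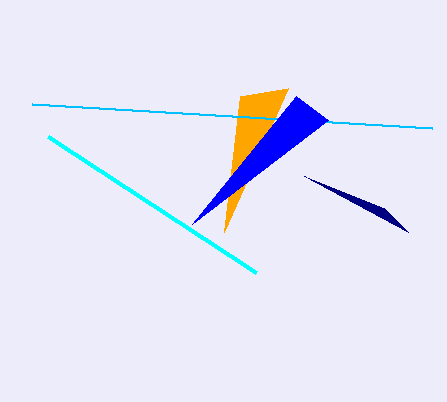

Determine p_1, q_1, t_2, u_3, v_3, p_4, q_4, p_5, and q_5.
p_1 = 48, q_1 = 136, t_2 = 232, u_3 = 304, v_3 = 176, p_4 = 32, q_4 = 104, p_5 = 328, q_5 = 120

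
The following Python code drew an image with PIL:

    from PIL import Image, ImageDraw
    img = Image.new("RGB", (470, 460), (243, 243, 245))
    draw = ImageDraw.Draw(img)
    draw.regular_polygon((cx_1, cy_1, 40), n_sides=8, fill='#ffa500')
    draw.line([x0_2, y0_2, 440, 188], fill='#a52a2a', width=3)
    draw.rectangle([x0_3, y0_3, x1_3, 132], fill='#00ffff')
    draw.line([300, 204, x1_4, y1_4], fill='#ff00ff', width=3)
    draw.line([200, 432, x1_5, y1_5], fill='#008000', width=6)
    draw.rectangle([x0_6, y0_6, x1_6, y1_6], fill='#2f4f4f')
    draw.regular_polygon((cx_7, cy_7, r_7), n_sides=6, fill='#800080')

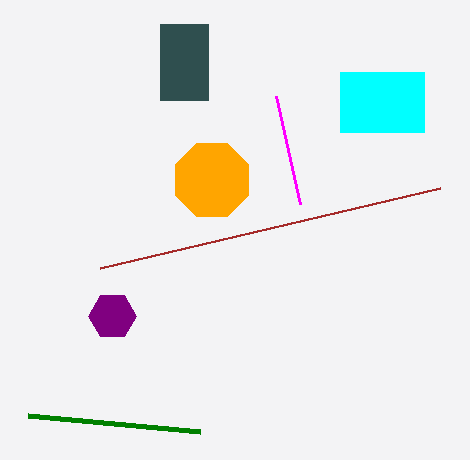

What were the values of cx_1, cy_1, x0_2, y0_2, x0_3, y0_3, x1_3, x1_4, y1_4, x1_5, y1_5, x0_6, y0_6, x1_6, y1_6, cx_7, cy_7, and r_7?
cx_1 = 212
cy_1 = 180
x0_2 = 100
y0_2 = 268
x0_3 = 340
y0_3 = 72
x1_3 = 424
x1_4 = 276
y1_4 = 96
x1_5 = 28
y1_5 = 416
x0_6 = 160
y0_6 = 24
x1_6 = 208
y1_6 = 100
cx_7 = 112
cy_7 = 316
r_7 = 24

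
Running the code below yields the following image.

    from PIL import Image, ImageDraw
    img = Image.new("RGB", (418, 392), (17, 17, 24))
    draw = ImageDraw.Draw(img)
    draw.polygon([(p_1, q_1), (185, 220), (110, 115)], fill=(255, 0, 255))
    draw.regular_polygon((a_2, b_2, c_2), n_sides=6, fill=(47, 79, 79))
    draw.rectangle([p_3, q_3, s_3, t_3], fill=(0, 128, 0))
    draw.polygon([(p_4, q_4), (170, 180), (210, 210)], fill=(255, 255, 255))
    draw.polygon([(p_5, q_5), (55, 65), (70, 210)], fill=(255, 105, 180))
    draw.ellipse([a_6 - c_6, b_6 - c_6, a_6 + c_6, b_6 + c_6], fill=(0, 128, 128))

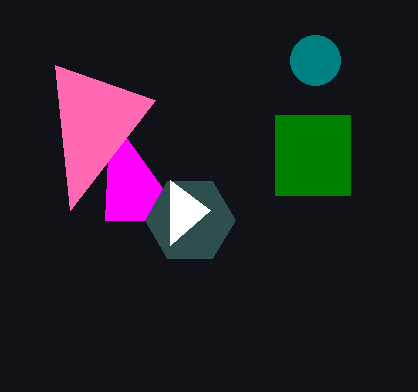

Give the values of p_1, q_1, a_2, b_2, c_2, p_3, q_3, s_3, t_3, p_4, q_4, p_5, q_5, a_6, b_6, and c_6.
p_1 = 105, q_1 = 220, a_2 = 190, b_2 = 220, c_2 = 45, p_3 = 275, q_3 = 115, s_3 = 350, t_3 = 195, p_4 = 170, q_4 = 245, p_5 = 155, q_5 = 100, a_6 = 315, b_6 = 60, c_6 = 25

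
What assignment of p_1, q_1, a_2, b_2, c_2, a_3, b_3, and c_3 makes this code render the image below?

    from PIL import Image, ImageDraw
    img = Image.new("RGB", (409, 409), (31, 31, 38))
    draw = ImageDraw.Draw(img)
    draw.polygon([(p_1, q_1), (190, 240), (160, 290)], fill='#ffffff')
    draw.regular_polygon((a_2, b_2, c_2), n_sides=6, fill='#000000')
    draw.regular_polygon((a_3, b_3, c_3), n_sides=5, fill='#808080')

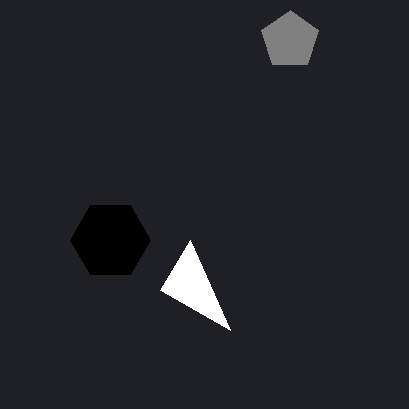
p_1 = 230
q_1 = 330
a_2 = 110
b_2 = 240
c_2 = 40
a_3 = 290
b_3 = 40
c_3 = 30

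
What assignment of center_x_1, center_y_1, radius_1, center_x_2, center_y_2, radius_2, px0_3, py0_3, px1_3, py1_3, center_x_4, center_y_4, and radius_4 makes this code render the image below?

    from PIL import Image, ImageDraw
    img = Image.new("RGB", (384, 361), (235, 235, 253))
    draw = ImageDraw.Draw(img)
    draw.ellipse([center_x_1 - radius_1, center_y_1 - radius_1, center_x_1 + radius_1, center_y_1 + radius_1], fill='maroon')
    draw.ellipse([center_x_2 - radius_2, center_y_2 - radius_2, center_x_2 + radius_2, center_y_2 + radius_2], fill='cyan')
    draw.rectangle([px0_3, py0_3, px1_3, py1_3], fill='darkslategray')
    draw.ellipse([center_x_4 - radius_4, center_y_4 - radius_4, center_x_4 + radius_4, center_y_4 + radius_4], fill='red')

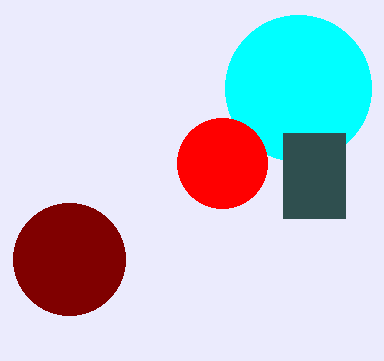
center_x_1 = 69; center_y_1 = 259; radius_1 = 56; center_x_2 = 298; center_y_2 = 88; radius_2 = 73; px0_3 = 283; py0_3 = 133; px1_3 = 345; py1_3 = 218; center_x_4 = 222; center_y_4 = 163; radius_4 = 45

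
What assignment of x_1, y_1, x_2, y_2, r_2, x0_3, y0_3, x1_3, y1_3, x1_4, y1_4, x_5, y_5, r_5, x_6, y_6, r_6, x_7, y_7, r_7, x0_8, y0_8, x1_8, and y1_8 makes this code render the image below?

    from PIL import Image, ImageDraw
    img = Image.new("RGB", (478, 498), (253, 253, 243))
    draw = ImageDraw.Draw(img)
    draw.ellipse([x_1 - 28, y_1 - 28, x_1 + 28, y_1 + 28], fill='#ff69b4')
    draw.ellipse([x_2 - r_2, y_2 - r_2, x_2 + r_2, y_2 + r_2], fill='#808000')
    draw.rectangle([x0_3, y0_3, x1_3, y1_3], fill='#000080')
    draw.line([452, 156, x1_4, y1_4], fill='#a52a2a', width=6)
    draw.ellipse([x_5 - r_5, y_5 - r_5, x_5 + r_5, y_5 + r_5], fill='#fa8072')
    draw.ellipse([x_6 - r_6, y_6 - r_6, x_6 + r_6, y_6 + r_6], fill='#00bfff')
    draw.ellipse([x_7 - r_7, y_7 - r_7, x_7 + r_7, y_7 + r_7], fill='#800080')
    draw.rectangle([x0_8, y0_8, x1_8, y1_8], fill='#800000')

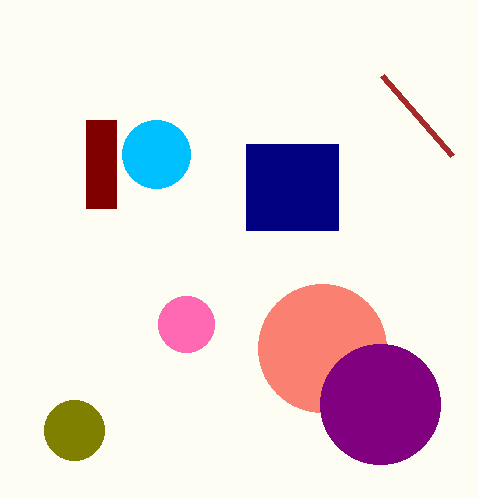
x_1 = 186, y_1 = 324, x_2 = 74, y_2 = 430, r_2 = 30, x0_3 = 246, y0_3 = 144, x1_3 = 338, y1_3 = 230, x1_4 = 382, y1_4 = 76, x_5 = 322, y_5 = 348, r_5 = 64, x_6 = 156, y_6 = 154, r_6 = 34, x_7 = 380, y_7 = 404, r_7 = 60, x0_8 = 86, y0_8 = 120, x1_8 = 116, y1_8 = 208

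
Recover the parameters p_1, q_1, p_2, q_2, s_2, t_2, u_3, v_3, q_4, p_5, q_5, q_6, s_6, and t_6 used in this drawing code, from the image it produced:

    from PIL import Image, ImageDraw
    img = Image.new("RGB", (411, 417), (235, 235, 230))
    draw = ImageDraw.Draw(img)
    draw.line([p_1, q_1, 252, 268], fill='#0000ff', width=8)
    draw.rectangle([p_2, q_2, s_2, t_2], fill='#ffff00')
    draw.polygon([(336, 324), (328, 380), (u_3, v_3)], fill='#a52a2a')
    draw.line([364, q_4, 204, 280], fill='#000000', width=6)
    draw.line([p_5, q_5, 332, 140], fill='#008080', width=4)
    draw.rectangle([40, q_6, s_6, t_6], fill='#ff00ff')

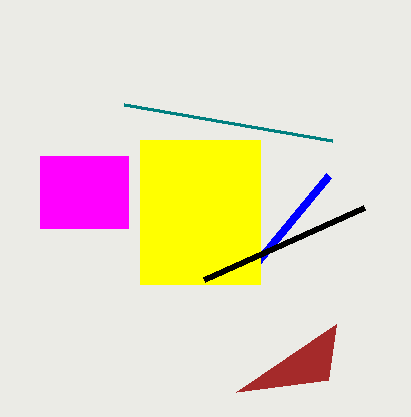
p_1 = 328, q_1 = 176, p_2 = 140, q_2 = 140, s_2 = 260, t_2 = 284, u_3 = 236, v_3 = 392, q_4 = 208, p_5 = 124, q_5 = 104, q_6 = 156, s_6 = 128, t_6 = 228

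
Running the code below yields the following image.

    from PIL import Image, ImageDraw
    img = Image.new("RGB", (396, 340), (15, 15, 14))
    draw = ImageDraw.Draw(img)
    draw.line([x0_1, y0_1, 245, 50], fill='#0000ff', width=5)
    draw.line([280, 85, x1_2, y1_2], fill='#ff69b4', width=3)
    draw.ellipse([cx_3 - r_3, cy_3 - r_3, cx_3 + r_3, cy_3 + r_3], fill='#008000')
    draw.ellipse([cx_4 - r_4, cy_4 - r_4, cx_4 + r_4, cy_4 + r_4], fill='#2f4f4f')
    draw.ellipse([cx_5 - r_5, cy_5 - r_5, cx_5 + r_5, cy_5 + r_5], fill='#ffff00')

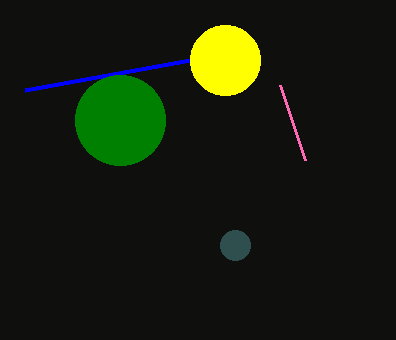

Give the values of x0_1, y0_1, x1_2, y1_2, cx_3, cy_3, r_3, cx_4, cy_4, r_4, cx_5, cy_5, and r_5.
x0_1 = 25, y0_1 = 90, x1_2 = 305, y1_2 = 160, cx_3 = 120, cy_3 = 120, r_3 = 45, cx_4 = 235, cy_4 = 245, r_4 = 15, cx_5 = 225, cy_5 = 60, r_5 = 35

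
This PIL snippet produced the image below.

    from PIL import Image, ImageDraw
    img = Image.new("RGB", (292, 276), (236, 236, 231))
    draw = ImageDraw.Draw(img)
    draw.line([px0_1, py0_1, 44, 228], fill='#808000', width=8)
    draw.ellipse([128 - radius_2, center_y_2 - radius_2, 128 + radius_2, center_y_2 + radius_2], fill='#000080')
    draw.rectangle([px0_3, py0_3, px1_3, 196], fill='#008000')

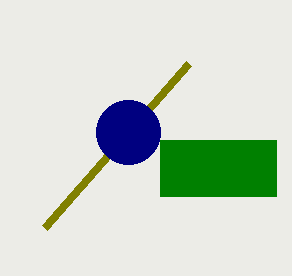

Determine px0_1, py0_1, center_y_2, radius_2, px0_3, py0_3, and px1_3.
px0_1 = 188; py0_1 = 64; center_y_2 = 132; radius_2 = 32; px0_3 = 160; py0_3 = 140; px1_3 = 276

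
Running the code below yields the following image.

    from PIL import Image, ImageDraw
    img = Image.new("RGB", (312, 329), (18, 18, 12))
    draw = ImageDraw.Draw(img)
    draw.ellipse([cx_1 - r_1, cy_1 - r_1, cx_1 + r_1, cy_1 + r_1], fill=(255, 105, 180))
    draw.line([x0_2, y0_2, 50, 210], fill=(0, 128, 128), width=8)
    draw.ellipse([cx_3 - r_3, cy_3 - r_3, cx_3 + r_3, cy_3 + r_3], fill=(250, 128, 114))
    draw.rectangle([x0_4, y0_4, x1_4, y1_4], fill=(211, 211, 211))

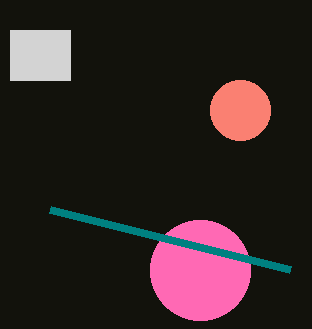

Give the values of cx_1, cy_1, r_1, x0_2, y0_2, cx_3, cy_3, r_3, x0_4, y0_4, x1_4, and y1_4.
cx_1 = 200
cy_1 = 270
r_1 = 50
x0_2 = 290
y0_2 = 270
cx_3 = 240
cy_3 = 110
r_3 = 30
x0_4 = 10
y0_4 = 30
x1_4 = 70
y1_4 = 80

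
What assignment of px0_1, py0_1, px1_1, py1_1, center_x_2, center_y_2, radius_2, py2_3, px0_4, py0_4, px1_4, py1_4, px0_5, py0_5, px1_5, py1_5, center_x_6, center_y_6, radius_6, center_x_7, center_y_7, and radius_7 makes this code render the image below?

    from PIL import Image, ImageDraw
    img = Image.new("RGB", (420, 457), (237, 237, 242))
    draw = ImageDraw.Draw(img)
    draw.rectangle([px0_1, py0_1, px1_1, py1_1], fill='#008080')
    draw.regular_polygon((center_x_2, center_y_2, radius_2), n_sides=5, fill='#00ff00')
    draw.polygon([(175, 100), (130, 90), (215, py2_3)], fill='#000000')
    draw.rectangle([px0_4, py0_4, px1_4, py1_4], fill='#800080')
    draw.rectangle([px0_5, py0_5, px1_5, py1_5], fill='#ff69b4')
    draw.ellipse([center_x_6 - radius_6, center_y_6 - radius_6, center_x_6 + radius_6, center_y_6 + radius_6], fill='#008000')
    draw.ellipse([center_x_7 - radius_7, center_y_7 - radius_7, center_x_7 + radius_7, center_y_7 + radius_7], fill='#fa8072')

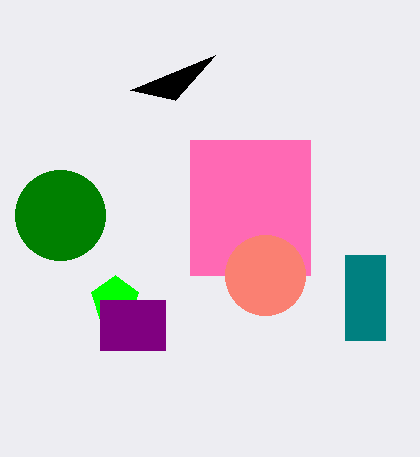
px0_1 = 345
py0_1 = 255
px1_1 = 385
py1_1 = 340
center_x_2 = 115
center_y_2 = 300
radius_2 = 25
py2_3 = 55
px0_4 = 100
py0_4 = 300
px1_4 = 165
py1_4 = 350
px0_5 = 190
py0_5 = 140
px1_5 = 310
py1_5 = 275
center_x_6 = 60
center_y_6 = 215
radius_6 = 45
center_x_7 = 265
center_y_7 = 275
radius_7 = 40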